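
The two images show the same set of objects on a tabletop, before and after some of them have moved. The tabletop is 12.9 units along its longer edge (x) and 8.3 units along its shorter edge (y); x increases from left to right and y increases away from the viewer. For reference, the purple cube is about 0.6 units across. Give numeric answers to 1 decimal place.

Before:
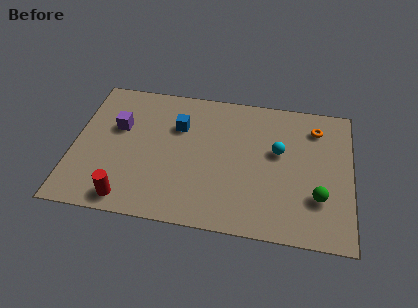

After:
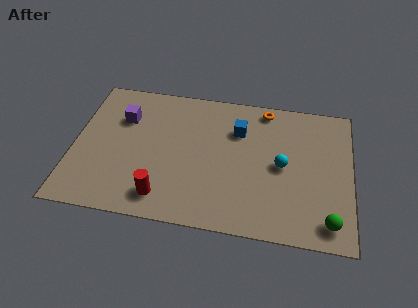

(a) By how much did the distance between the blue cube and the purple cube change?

+2.6

The distance was about 2.8 in the first image and 5.4 in the second, so they moved 2.6 units further apart.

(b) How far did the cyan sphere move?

0.8

The cyan sphere moved from about (9.5, 4.9) to (9.7, 4.1), a distance of √(0.2² + 0.8²) ≈ 0.8.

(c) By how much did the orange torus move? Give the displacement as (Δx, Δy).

(-2.4, 0.8)

From the two frames, the orange torus sits at roughly (11.2, 6.6) before and (8.8, 7.4) after.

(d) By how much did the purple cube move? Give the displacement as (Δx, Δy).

(0.2, 0.6)

The purple cube was at about (2.0, 5.2) and moved to about (2.2, 5.8).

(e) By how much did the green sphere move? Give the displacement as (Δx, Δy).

(0.5, -1.3)

The green sphere started near (11.4, 2.5) and ended near (11.9, 1.2).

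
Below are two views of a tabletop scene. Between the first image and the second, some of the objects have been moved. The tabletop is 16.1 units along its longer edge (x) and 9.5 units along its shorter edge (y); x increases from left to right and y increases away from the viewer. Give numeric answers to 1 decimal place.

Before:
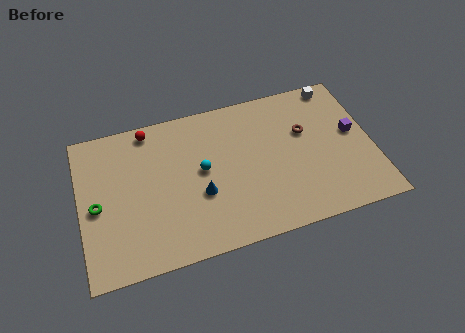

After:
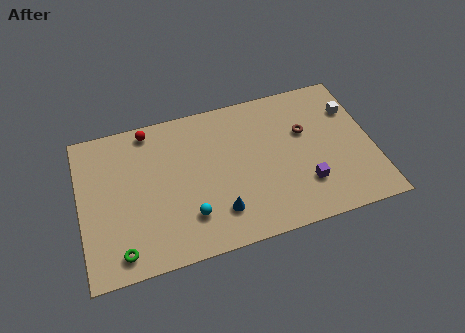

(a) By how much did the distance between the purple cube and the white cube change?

+1.7

They were about 3.5 units apart before and 5.2 after — 1.7 units further apart.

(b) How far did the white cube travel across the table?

1.9

From (14.5, 8.6) to (15.2, 6.8), the white cube covered √(0.7² + 1.8²) ≈ 1.9 units.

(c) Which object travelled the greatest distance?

the purple cube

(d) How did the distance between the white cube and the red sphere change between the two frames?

+0.8

They were about 10.5 units apart before and 11.3 after — 0.8 units further apart.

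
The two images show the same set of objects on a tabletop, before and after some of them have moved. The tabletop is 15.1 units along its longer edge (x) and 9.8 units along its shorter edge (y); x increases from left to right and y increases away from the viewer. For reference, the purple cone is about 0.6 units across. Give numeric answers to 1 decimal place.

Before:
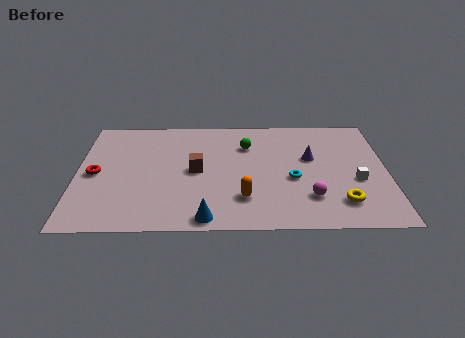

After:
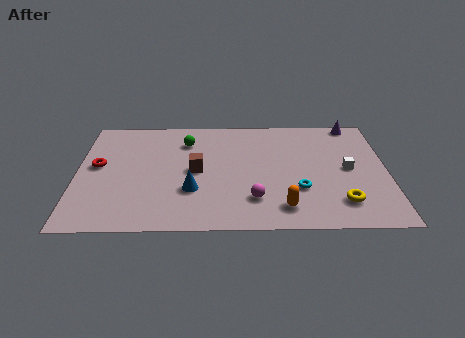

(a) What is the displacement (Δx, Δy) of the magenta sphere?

(-2.7, -0.1)

From the two frames, the magenta sphere sits at roughly (11.3, 2.5) before and (8.6, 2.4) after.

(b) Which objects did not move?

the yellow torus and the brown cube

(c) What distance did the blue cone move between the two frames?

2.4

The blue cone moved from about (6.3, 0.9) to (5.6, 3.2), a distance of √(0.7² + 2.3²) ≈ 2.4.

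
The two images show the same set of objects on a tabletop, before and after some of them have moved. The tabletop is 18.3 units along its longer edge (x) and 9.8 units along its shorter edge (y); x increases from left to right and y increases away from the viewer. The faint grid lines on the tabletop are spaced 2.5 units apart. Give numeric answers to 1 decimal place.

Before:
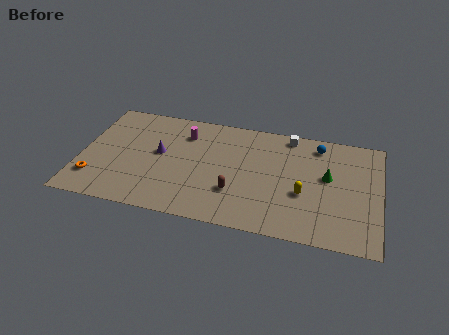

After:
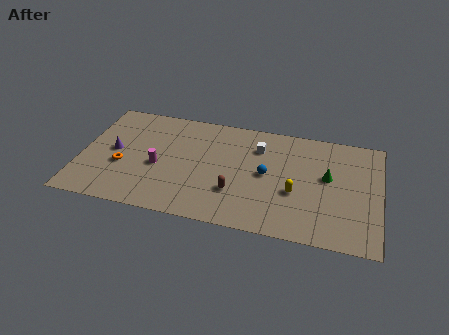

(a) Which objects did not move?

the green cone and the brown capsule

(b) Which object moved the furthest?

the blue sphere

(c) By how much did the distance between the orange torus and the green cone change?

-1.9

Before: roughly 14.5 units apart; after: 12.6. That's 1.9 units closer together.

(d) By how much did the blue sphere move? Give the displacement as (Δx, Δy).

(-3.0, -3.3)

The blue sphere started near (14.4, 8.3) and ended near (11.4, 5.0).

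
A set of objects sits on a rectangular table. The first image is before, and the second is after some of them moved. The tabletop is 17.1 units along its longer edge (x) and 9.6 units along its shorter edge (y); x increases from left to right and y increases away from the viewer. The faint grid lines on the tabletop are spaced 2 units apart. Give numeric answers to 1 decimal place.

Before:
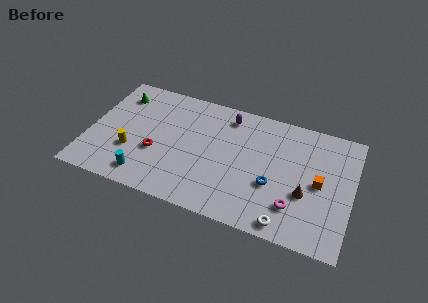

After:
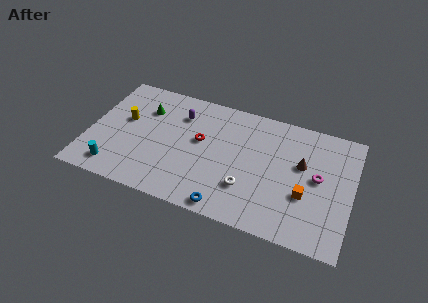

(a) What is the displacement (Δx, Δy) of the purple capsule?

(-3.1, -0.9)

The purple capsule was at about (8.8, 8.1) and moved to about (5.7, 7.2).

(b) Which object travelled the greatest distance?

the blue torus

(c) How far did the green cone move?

1.9

From (1.6, 7.6) to (3.4, 6.9), the green cone covered √(1.8² + 0.7²) ≈ 1.9 units.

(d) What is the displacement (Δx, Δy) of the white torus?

(-2.7, 1.8)

The white torus started near (13.2, 1.0) and ended near (10.5, 2.8).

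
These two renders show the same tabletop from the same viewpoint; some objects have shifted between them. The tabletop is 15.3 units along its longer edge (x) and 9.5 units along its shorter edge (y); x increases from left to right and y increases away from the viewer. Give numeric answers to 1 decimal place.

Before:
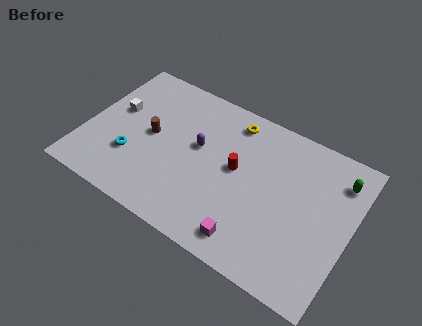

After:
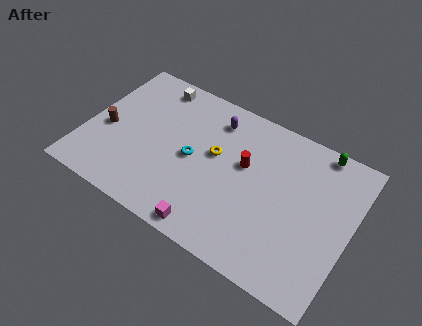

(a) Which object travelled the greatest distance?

the cyan torus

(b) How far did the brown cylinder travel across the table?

2.6

The brown cylinder was near (3.7, 4.9) before and (1.2, 4.1) after, so it travelled √(2.5² + 0.8²) ≈ 2.6 units.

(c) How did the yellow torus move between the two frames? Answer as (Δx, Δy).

(-0.6, -2.6)

From the two frames, the yellow torus sits at roughly (8.0, 8.1) before and (7.4, 5.5) after.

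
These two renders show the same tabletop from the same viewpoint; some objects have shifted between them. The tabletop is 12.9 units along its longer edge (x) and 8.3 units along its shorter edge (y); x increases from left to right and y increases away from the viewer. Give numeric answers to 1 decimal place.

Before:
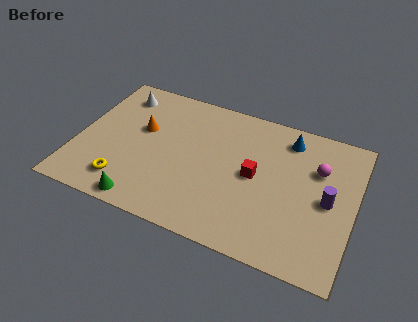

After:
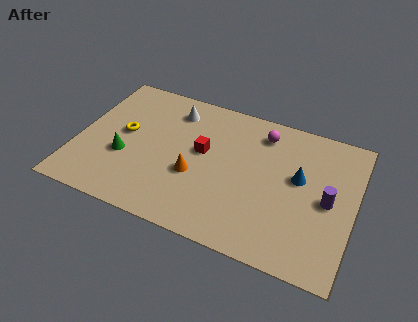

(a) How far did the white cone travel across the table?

2.6

From (1.6, 6.8) to (4.2, 6.7), the white cone covered √(2.6² + 0.1²) ≈ 2.6 units.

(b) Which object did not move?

the purple cylinder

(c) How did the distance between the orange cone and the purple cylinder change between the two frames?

-2.7

The distance was about 8.9 in the first image and 6.2 in the second, so they moved 2.7 units closer together.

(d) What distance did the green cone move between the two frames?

2.6

The green cone was near (3.5, 0.8) before and (2.3, 3.1) after, so it travelled √(1.2² + 2.3²) ≈ 2.6 units.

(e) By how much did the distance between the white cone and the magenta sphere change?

-5.4

They were about 9.6 units apart before and 4.2 after — 5.4 units closer together.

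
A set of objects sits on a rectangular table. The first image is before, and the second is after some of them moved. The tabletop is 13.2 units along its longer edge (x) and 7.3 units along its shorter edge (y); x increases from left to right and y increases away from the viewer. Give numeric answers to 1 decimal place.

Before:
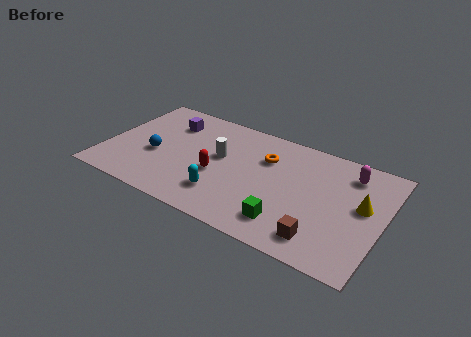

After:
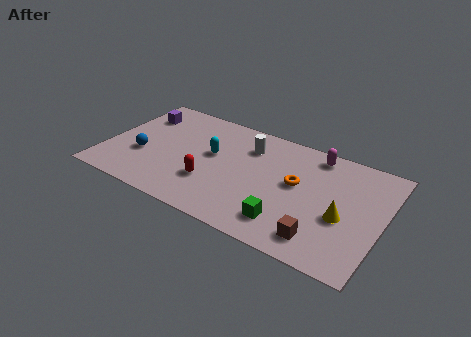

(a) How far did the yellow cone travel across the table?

1.4

The yellow cone was near (12.2, 4.1) before and (11.4, 3.0) after, so it travelled √(0.8² + 1.1²) ≈ 1.4 units.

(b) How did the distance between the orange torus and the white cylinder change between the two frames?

+0.6

Before: roughly 2.3 units apart; after: 2.9. That's 0.6 units further apart.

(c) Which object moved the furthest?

the cyan capsule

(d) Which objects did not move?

the green cube and the brown cube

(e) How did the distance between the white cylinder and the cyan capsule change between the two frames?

-0.4

Before: roughly 2.5 units apart; after: 2.1. That's 0.4 units closer together.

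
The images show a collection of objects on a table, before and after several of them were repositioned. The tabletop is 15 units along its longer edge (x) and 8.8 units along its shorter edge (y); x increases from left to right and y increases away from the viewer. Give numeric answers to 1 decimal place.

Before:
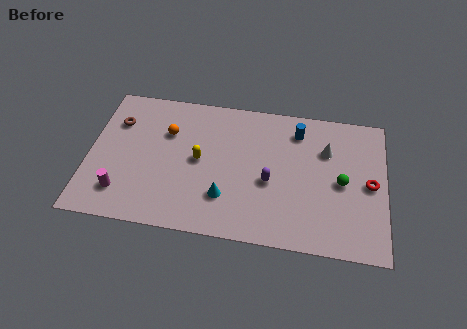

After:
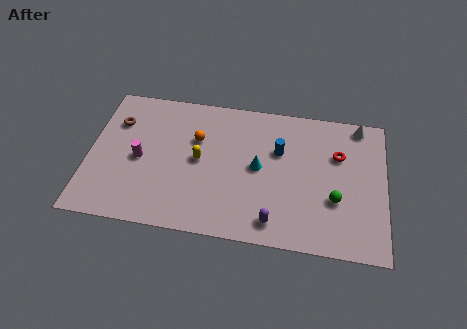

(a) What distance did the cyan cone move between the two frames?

2.6

The cyan cone was near (7.0, 2.4) before and (8.6, 4.5) after, so it travelled √(1.6² + 2.1²) ≈ 2.6 units.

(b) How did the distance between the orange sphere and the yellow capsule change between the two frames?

-1.0

Before: roughly 2.3 units apart; after: 1.3. That's 1.0 units closer together.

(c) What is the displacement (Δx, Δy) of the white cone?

(1.6, 1.8)

From the two frames, the white cone sits at roughly (12.0, 6.1) before and (13.6, 7.9) after.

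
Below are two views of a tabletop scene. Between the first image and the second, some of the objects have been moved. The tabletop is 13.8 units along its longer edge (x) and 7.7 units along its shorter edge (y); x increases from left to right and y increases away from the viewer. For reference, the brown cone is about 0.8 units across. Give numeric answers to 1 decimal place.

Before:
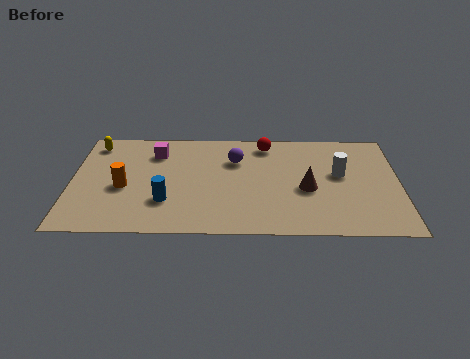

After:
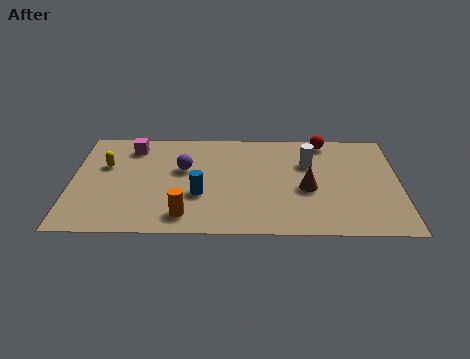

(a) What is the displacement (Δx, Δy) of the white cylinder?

(-1.3, 0.8)

The white cylinder was at about (11.3, 4.4) and moved to about (10.0, 5.2).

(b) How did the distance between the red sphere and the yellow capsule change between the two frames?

+2.2

They were about 7.3 units apart before and 9.5 after — 2.2 units further apart.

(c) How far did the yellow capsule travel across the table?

1.7

The yellow capsule was near (0.9, 6.5) before and (1.4, 4.9) after, so it travelled √(0.5² + 1.6²) ≈ 1.7 units.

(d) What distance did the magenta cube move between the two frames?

1.1

The magenta cube was near (3.5, 5.9) before and (2.5, 6.3) after, so it travelled √(1.0² + 0.4²) ≈ 1.1 units.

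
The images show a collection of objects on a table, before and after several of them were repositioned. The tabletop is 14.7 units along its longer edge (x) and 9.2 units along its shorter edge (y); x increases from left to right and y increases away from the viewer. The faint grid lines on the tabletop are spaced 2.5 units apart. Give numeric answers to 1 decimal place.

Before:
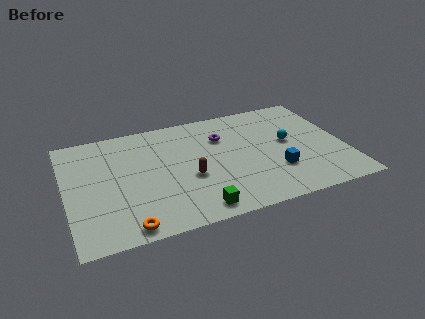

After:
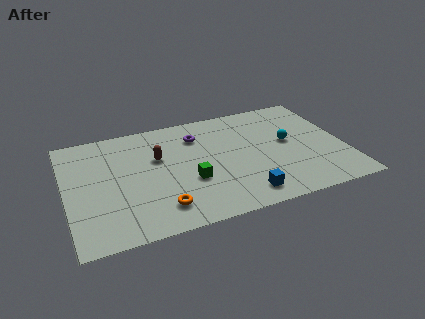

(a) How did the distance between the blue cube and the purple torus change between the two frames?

+1.4

Before: roughly 4.5 units apart; after: 5.9. That's 1.4 units further apart.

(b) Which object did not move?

the cyan sphere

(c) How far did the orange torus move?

2.0

From (2.9, 0.9) to (4.7, 1.8), the orange torus covered √(1.8² + 0.9²) ≈ 2.0 units.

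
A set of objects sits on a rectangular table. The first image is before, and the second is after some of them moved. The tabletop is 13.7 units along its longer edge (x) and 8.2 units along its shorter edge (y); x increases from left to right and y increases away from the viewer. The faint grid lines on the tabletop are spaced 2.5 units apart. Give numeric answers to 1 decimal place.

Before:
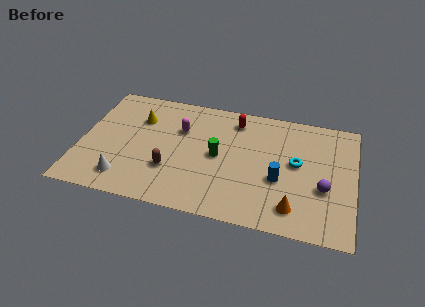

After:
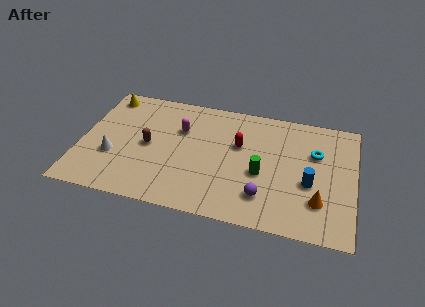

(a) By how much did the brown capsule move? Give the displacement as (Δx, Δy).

(-1.2, 1.4)

From the two frames, the brown capsule sits at roughly (4.6, 2.6) before and (3.4, 4.0) after.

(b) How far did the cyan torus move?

1.3

The cyan torus was near (10.8, 4.5) before and (11.7, 5.4) after, so it travelled √(0.9² + 0.9²) ≈ 1.3 units.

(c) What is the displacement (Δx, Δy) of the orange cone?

(1.2, 0.7)

The orange cone was at about (10.8, 1.5) and moved to about (12.0, 2.2).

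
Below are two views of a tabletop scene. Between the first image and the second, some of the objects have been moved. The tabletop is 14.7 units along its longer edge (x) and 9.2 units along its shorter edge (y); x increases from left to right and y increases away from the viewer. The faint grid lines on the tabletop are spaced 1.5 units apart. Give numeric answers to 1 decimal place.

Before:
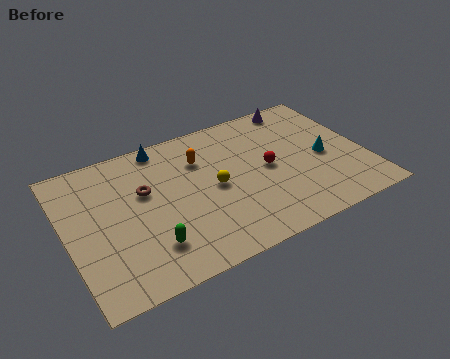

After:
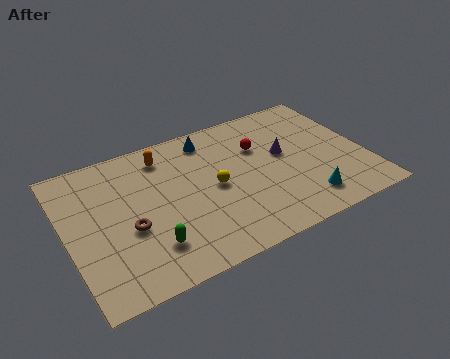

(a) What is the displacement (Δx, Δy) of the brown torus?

(-1.0, -2.0)

From the two frames, the brown torus sits at roughly (3.9, 5.7) before and (2.9, 3.7) after.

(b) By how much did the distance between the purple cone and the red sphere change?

-2.8

They were about 4.3 units apart before and 1.5 after — 2.8 units closer together.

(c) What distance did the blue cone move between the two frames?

2.4

The blue cone was near (5.1, 8.3) before and (7.4, 7.8) after, so it travelled √(2.3² + 0.5²) ≈ 2.4 units.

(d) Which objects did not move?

the green capsule and the yellow sphere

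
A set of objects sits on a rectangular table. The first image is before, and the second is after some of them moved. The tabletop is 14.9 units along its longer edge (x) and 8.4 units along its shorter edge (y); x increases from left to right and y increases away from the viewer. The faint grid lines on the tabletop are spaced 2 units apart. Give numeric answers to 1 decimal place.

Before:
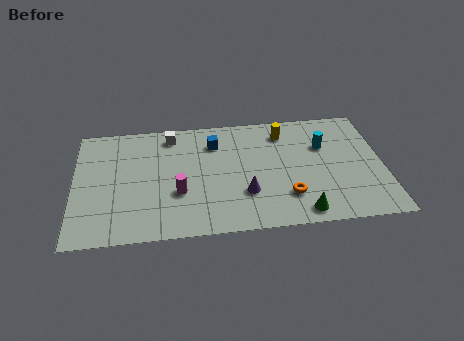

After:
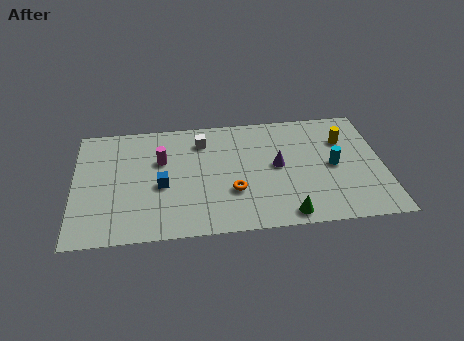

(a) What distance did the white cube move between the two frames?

1.6

The white cube was near (4.7, 7.2) before and (6.2, 6.6) after, so it travelled √(1.5² + 0.6²) ≈ 1.6 units.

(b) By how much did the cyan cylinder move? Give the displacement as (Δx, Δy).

(0.4, -1.5)

From the two frames, the cyan cylinder sits at roughly (12.1, 5.6) before and (12.5, 4.1) after.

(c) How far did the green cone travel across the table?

0.7

From (10.8, 1.0) to (10.1, 0.9), the green cone covered √(0.7² + 0.1²) ≈ 0.7 units.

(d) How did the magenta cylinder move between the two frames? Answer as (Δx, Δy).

(-0.8, 2.4)

The magenta cylinder was at about (5.0, 3.0) and moved to about (4.2, 5.4).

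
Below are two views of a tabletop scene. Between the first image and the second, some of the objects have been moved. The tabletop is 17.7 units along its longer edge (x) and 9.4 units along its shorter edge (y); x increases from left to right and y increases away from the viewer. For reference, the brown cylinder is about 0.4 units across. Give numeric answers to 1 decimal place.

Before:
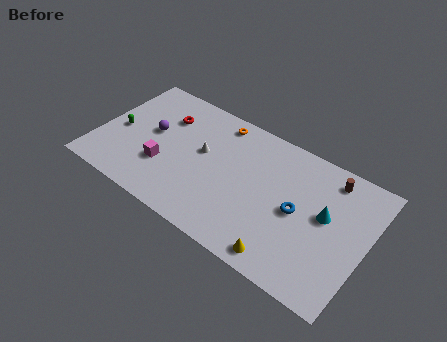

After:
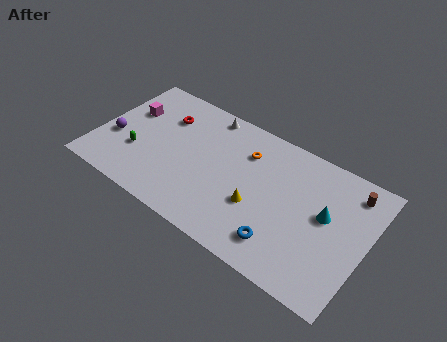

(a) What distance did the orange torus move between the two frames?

2.5

The orange torus was near (7.4, 8.2) before and (9.5, 6.9) after, so it travelled √(2.1² + 1.3²) ≈ 2.5 units.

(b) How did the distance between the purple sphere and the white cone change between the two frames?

+3.8

They were about 3.4 units apart before and 7.2 after — 3.8 units further apart.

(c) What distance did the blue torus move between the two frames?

2.8

The blue torus was near (13.3, 4.6) before and (12.7, 1.9) after, so it travelled √(0.6² + 2.7²) ≈ 2.8 units.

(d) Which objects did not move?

the red torus and the cyan cone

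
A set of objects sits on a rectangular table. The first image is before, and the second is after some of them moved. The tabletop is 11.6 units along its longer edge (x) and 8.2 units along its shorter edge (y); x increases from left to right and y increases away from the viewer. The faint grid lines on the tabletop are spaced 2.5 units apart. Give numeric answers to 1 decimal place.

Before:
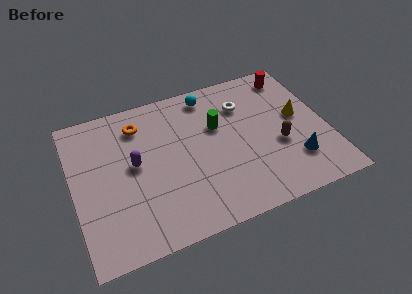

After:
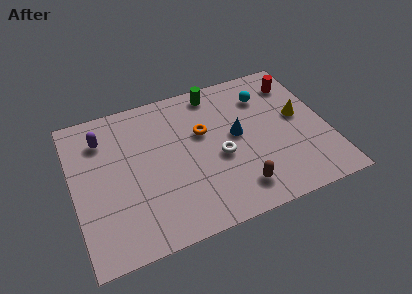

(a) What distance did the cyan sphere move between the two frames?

2.7

From (6.5, 7.1) to (9.0, 6.2), the cyan sphere covered √(2.5² + 0.9²) ≈ 2.7 units.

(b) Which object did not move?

the yellow cone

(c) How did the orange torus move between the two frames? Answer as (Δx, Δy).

(2.8, -1.4)

The orange torus was at about (3.2, 6.5) and moved to about (6.0, 5.1).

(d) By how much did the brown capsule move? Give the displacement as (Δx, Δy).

(-2.1, -1.7)

The brown capsule was at about (9.3, 3.2) and moved to about (7.2, 1.5).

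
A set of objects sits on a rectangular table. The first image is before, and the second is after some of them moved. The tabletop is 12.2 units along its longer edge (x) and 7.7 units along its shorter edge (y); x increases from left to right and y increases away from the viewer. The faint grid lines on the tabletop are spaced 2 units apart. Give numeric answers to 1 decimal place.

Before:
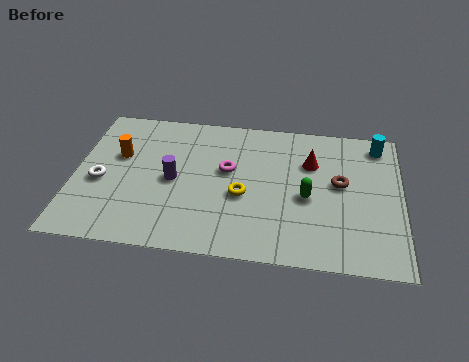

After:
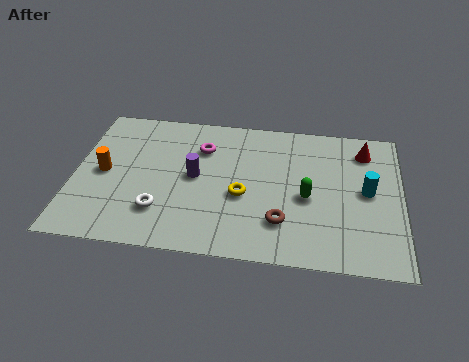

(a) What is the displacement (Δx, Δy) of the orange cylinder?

(-0.5, -1.0)

From the two frames, the orange cylinder sits at roughly (1.6, 4.8) before and (1.1, 3.8) after.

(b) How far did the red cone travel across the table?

2.2

From (8.8, 5.3) to (10.8, 6.2), the red cone covered √(2.0² + 0.9²) ≈ 2.2 units.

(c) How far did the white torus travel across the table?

2.6

The white torus moved from about (1.0, 3.3) to (3.3, 2.0), a distance of √(2.3² + 1.3²) ≈ 2.6.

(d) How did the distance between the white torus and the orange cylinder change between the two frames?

+1.2

The distance was about 1.6 in the first image and 2.8 in the second, so they moved 1.2 units further apart.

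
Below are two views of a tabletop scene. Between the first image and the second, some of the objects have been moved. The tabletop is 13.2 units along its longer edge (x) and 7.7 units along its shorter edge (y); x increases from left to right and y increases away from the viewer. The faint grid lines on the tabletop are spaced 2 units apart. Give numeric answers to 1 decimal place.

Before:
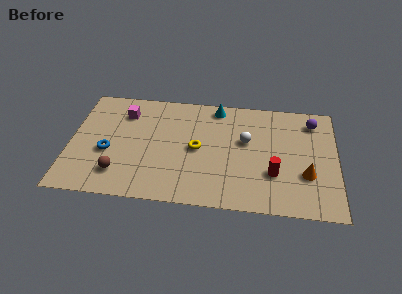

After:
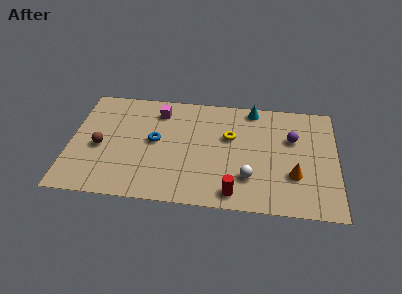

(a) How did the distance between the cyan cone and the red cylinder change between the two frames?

+0.8

The distance was about 5.2 in the first image and 6.0 in the second, so they moved 0.8 units further apart.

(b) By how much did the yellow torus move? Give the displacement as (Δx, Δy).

(1.6, 1.0)

The yellow torus started near (6.3, 3.8) and ended near (7.9, 4.8).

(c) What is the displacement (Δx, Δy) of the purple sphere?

(-1.0, -1.3)

From the two frames, the purple sphere sits at roughly (12.0, 6.3) before and (11.0, 5.0) after.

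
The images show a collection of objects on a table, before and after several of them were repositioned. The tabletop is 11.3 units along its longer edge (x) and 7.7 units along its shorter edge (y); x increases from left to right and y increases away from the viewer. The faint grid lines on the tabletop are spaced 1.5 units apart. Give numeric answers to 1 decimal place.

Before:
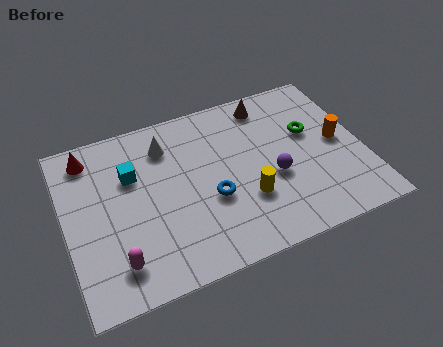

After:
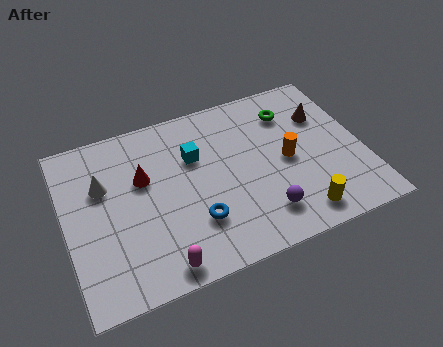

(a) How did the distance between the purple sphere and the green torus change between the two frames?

+2.3

The distance was about 2.3 in the first image and 4.6 in the second, so they moved 2.3 units further apart.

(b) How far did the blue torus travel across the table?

1.1

From (5.4, 3.0) to (4.7, 2.2), the blue torus covered √(0.7² + 0.8²) ≈ 1.1 units.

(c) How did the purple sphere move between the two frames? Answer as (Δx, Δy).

(-0.6, -1.5)

From the two frames, the purple sphere sits at roughly (7.8, 3.1) before and (7.2, 1.6) after.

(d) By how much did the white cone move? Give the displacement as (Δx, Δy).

(-2.5, -1.0)

The white cone was at about (4.0, 6.0) and moved to about (1.5, 5.0).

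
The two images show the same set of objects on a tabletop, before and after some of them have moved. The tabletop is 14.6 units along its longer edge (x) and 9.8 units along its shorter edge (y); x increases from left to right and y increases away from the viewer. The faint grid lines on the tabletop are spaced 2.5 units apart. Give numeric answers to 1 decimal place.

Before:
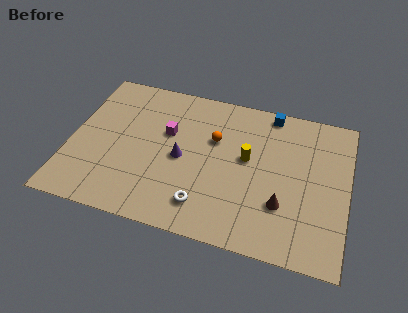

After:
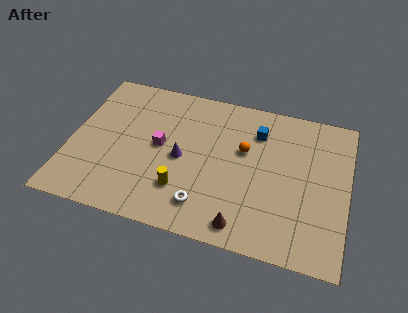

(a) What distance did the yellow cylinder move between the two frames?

4.3

The yellow cylinder moved from about (9.3, 5.5) to (6.1, 2.6), a distance of √(3.2² + 2.9²) ≈ 4.3.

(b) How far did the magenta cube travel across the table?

1.0

From (5.0, 6.1) to (4.7, 5.1), the magenta cube covered √(0.3² + 1.0²) ≈ 1.0 units.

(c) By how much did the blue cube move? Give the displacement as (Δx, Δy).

(-0.6, -1.5)

The blue cube started near (10.3, 8.9) and ended near (9.7, 7.4).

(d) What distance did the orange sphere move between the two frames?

1.6

The orange sphere was near (7.5, 6.3) before and (9.1, 6.0) after, so it travelled √(1.6² + 0.3²) ≈ 1.6 units.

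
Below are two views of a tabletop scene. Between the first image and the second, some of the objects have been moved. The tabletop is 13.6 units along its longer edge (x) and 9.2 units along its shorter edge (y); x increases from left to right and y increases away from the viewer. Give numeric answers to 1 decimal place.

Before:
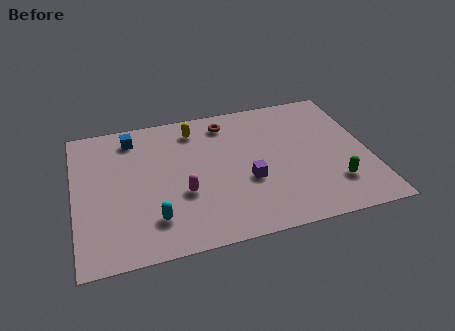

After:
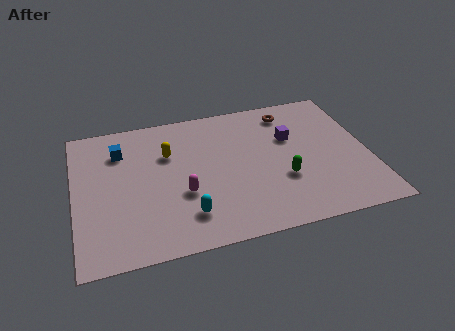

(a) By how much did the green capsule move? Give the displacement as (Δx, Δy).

(-2.3, 0.9)

The green capsule started near (11.8, 2.3) and ended near (9.5, 3.2).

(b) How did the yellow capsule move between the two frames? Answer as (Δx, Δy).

(-1.3, -1.4)

The yellow capsule was at about (5.7, 7.6) and moved to about (4.4, 6.2).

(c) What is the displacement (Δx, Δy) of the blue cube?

(-0.6, -0.8)

The blue cube started near (2.8, 7.7) and ended near (2.2, 6.9).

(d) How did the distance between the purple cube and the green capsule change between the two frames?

-1.3

The distance was about 4.1 in the first image and 2.8 in the second, so they moved 1.3 units closer together.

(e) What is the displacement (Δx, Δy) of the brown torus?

(3.0, 0.0)

From the two frames, the brown torus sits at roughly (7.2, 7.7) before and (10.2, 7.7) after.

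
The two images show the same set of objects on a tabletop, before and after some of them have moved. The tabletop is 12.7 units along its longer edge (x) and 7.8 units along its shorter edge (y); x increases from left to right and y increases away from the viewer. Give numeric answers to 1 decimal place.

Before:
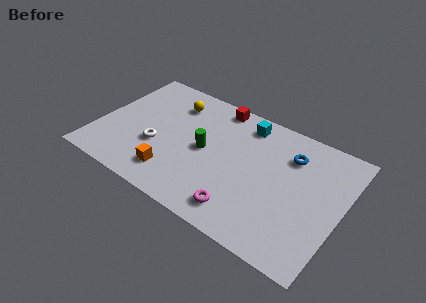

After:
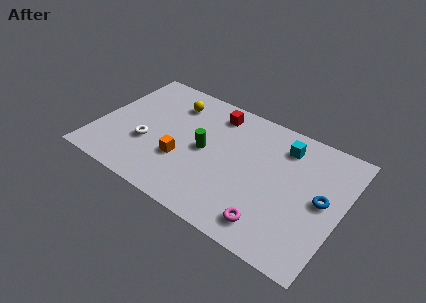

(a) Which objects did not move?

the green cylinder and the yellow sphere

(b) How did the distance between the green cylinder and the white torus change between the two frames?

+0.5

The distance was about 2.6 in the first image and 3.1 in the second, so they moved 0.5 units further apart.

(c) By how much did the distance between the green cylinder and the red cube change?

-0.5

Before: roughly 3.1 units apart; after: 2.6. That's 0.5 units closer together.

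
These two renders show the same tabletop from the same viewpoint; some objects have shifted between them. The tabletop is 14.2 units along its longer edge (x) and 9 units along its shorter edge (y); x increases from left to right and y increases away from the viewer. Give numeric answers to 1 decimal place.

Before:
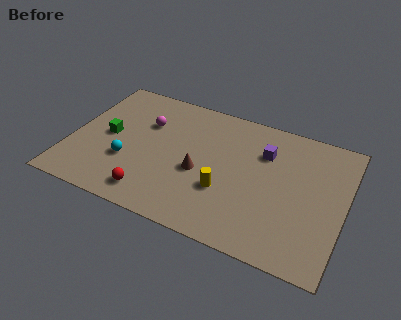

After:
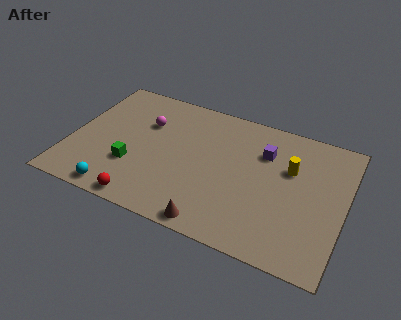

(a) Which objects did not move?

the magenta sphere and the purple cube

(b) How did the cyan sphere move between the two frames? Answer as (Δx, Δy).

(-0.2, -2.2)

The cyan sphere started near (3.1, 3.1) and ended near (2.9, 0.9).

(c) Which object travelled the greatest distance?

the yellow cylinder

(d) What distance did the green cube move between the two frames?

2.2

From (1.9, 4.5) to (3.4, 2.9), the green cube covered √(1.5² + 1.6²) ≈ 2.2 units.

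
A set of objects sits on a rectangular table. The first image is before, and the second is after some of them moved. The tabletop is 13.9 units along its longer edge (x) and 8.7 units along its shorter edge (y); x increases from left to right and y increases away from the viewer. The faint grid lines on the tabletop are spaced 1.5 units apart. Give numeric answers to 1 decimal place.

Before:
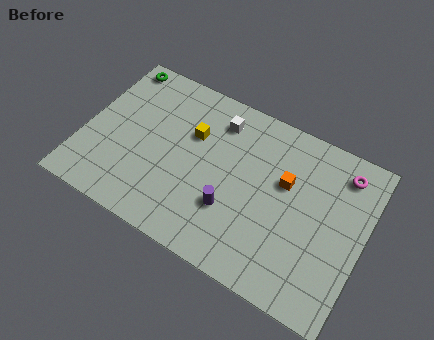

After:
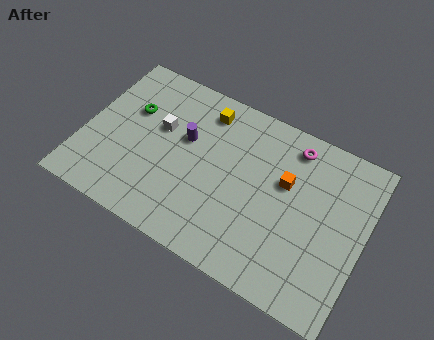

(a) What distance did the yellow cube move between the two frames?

1.6

The yellow cube was near (5.2, 5.7) before and (5.6, 7.2) after, so it travelled √(0.4² + 1.5²) ≈ 1.6 units.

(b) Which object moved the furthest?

the purple cylinder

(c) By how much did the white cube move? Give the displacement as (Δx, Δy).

(-2.7, -1.7)

The white cube started near (6.3, 7.0) and ended near (3.6, 5.3).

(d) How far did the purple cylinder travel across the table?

3.7

The purple cylinder moved from about (7.6, 2.8) to (4.9, 5.3), a distance of √(2.7² + 2.5²) ≈ 3.7.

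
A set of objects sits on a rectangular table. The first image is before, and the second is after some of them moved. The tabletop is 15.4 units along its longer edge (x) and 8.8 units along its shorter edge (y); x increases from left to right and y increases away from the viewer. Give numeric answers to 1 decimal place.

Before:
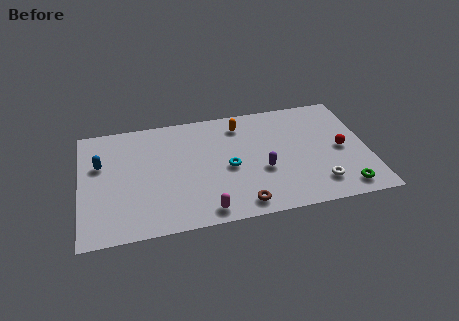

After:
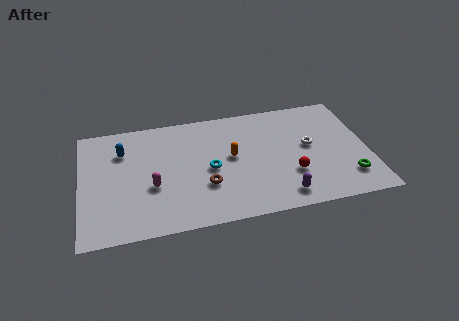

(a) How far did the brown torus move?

2.5

The brown torus moved from about (8.4, 1.1) to (6.6, 2.9), a distance of √(1.8² + 1.8²) ≈ 2.5.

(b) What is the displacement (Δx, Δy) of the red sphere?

(-2.8, -1.4)

The red sphere was at about (14.0, 4.2) and moved to about (11.2, 2.8).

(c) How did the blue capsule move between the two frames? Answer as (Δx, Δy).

(1.2, 0.8)

The blue capsule was at about (1.1, 5.6) and moved to about (2.3, 6.4).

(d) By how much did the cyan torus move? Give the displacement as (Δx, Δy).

(-1.0, 0.1)

From the two frames, the cyan torus sits at roughly (7.9, 4.0) before and (6.9, 4.1) after.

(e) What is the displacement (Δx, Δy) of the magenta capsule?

(-2.7, 2.4)

The magenta capsule was at about (6.5, 1.0) and moved to about (3.8, 3.4).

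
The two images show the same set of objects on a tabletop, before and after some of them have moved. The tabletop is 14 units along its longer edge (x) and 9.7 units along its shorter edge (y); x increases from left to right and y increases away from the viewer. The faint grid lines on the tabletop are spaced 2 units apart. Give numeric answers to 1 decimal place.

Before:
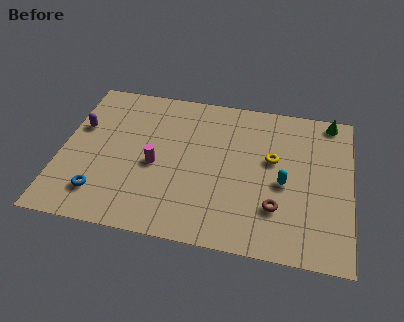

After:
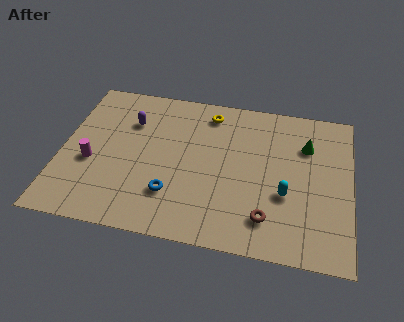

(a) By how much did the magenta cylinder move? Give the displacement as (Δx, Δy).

(-3.1, -0.4)

The magenta cylinder was at about (4.6, 4.3) and moved to about (1.5, 3.9).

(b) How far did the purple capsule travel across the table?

2.5

The purple capsule moved from about (0.8, 6.1) to (3.2, 6.9), a distance of √(2.4² + 0.8²) ≈ 2.5.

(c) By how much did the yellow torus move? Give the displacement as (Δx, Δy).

(-3.2, 2.5)

The yellow torus was at about (10.2, 5.7) and moved to about (7.0, 8.2).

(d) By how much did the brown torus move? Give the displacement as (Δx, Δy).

(-0.4, -0.7)

The brown torus was at about (10.5, 2.7) and moved to about (10.1, 2.0).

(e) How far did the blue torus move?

3.5

From (2.1, 2.0) to (5.5, 2.6), the blue torus covered √(3.4² + 0.6²) ≈ 3.5 units.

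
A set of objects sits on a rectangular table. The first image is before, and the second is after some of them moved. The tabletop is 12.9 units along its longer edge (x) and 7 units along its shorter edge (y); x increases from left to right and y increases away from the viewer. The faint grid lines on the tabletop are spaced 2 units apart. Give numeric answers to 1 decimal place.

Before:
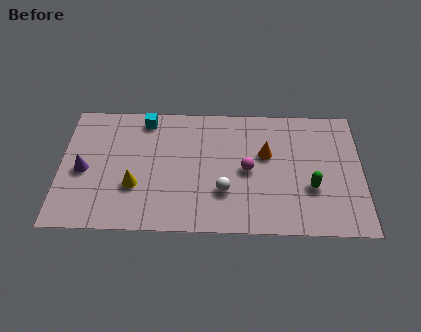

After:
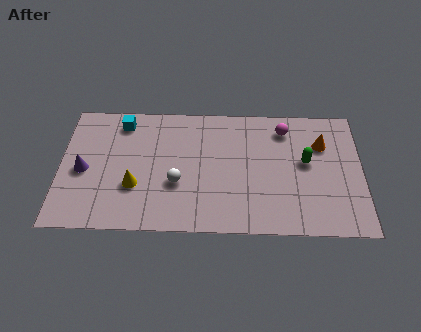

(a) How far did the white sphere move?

2.0

The white sphere was near (7.0, 2.2) before and (5.0, 2.6) after, so it travelled √(2.0² + 0.4²) ≈ 2.0 units.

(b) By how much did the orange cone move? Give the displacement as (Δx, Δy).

(2.4, 0.6)

The orange cone started near (8.8, 4.3) and ended near (11.2, 4.9).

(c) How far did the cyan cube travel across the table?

1.0

The cyan cube was near (3.6, 6.1) before and (2.6, 5.9) after, so it travelled √(1.0² + 0.2²) ≈ 1.0 units.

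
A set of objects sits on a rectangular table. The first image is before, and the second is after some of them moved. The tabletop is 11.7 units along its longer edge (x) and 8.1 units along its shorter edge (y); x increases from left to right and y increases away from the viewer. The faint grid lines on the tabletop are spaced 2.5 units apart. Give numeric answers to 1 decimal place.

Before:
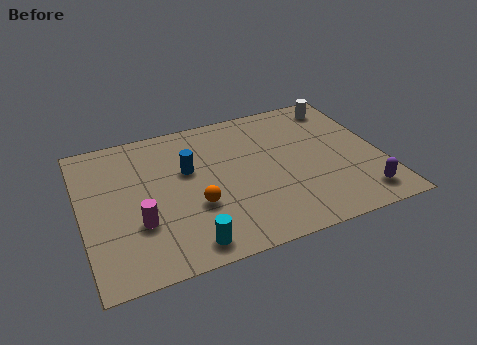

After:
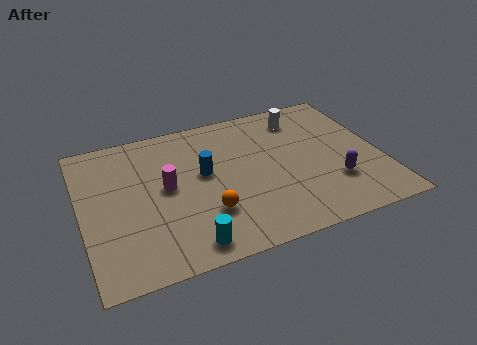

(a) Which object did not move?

the cyan cylinder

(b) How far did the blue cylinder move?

0.7

The blue cylinder was near (4.2, 5.0) before and (4.8, 4.6) after, so it travelled √(0.6² + 0.4²) ≈ 0.7 units.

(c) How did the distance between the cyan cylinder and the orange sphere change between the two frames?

-0.3

They were about 2.0 units apart before and 1.7 after — 0.3 units closer together.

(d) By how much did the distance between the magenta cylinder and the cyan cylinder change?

+0.9

They were about 2.4 units apart before and 3.3 after — 0.9 units further apart.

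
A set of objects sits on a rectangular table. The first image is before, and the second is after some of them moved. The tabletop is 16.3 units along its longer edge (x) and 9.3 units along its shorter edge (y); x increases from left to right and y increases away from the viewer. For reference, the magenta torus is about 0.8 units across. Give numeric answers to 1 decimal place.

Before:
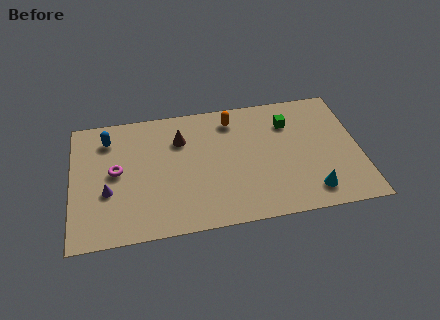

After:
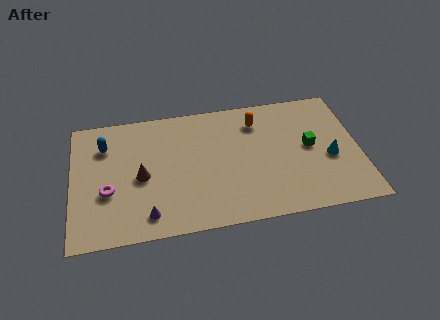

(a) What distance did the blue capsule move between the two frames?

0.5

The blue capsule moved from about (2.1, 7.4) to (1.9, 6.9), a distance of √(0.2² + 0.5²) ≈ 0.5.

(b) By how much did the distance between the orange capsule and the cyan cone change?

-2.2

They were about 7.4 units apart before and 5.2 after — 2.2 units closer together.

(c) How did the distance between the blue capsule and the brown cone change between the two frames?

-0.9

They were about 4.2 units apart before and 3.3 after — 0.9 units closer together.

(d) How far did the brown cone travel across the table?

3.3

From (6.2, 6.7) to (3.9, 4.3), the brown cone covered √(2.3² + 2.4²) ≈ 3.3 units.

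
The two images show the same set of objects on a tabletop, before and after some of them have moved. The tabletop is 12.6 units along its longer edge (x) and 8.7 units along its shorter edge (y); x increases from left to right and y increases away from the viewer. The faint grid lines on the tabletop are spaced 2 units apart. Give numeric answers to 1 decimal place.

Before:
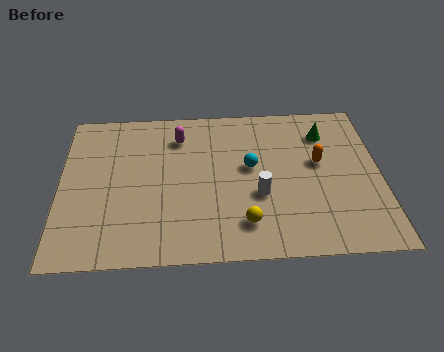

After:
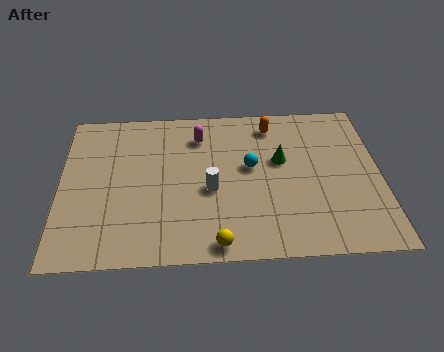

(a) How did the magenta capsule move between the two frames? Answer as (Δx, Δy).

(0.8, 0.0)

The magenta capsule was at about (4.7, 6.8) and moved to about (5.5, 6.8).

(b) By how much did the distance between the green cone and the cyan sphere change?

-2.3

The distance was about 3.5 in the first image and 1.2 in the second, so they moved 2.3 units closer together.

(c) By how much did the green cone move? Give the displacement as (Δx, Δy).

(-1.8, -1.5)

The green cone started near (10.5, 6.7) and ended near (8.7, 5.2).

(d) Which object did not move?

the cyan sphere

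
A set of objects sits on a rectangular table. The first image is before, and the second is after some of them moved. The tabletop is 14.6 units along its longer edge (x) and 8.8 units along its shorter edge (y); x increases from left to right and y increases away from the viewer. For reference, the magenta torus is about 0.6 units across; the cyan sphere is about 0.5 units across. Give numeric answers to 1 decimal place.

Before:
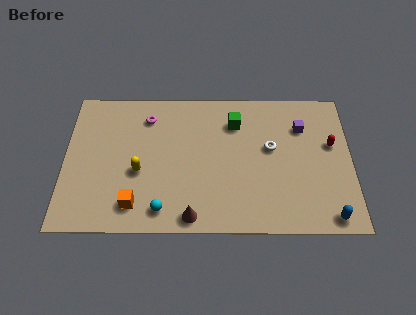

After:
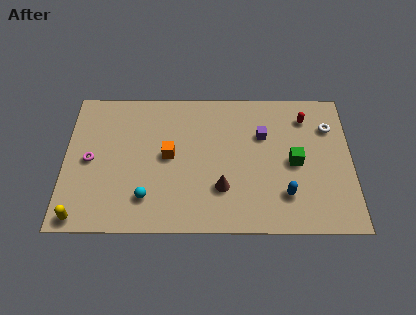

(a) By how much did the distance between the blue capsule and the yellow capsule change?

+0.4

They were about 10.0 units apart before and 10.4 after — 0.4 units further apart.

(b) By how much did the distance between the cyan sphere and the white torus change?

+3.6

Before: roughly 6.7 units apart; after: 10.3. That's 3.6 units further apart.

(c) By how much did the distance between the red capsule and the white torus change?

-1.8

The distance was about 3.1 in the first image and 1.3 in the second, so they moved 1.8 units closer together.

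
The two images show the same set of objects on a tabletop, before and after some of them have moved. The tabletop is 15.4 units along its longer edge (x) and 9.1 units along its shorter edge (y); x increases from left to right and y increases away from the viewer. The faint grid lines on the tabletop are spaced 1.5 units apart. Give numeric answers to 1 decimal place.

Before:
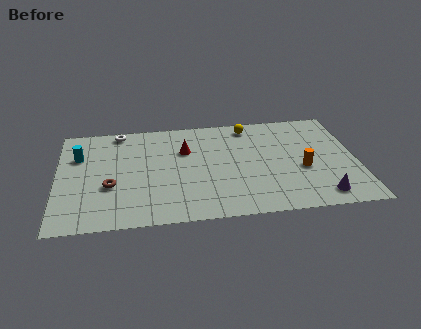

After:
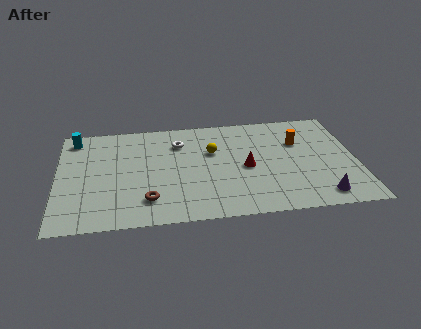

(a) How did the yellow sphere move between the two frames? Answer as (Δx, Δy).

(-2.0, -2.1)

The yellow sphere started near (10.0, 7.9) and ended near (8.0, 5.8).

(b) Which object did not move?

the purple cone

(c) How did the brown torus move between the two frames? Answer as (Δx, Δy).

(1.9, -1.4)

The brown torus started near (2.7, 3.4) and ended near (4.6, 2.0).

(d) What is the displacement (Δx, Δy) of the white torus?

(3.1, -1.4)

The white torus was at about (3.2, 8.2) and moved to about (6.3, 6.8).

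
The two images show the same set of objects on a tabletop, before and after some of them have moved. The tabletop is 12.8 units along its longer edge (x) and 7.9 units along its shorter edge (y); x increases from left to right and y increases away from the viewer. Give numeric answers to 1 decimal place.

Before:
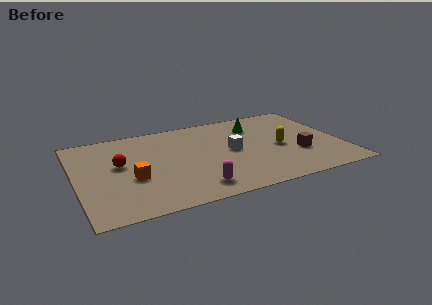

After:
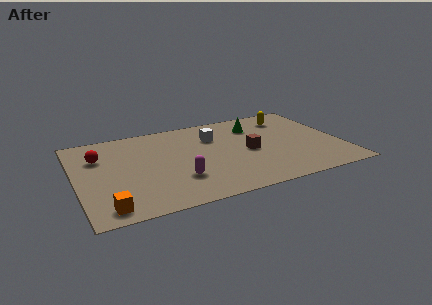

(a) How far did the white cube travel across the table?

1.7

The white cube was near (7.5, 4.0) before and (6.8, 5.6) after, so it travelled √(0.7² + 1.6²) ≈ 1.7 units.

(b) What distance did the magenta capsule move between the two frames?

1.2

The magenta capsule moved from about (5.4, 1.3) to (4.7, 2.3), a distance of √(0.7² + 1.0²) ≈ 1.2.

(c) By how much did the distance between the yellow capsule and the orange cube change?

+3.6

Before: roughly 7.2 units apart; after: 10.8. That's 3.6 units further apart.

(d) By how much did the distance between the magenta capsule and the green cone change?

-0.3

They were about 5.9 units apart before and 5.6 after — 0.3 units closer together.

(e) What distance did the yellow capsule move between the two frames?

2.8

The yellow capsule was near (9.8, 3.6) before and (10.6, 6.3) after, so it travelled √(0.8² + 2.7²) ≈ 2.8 units.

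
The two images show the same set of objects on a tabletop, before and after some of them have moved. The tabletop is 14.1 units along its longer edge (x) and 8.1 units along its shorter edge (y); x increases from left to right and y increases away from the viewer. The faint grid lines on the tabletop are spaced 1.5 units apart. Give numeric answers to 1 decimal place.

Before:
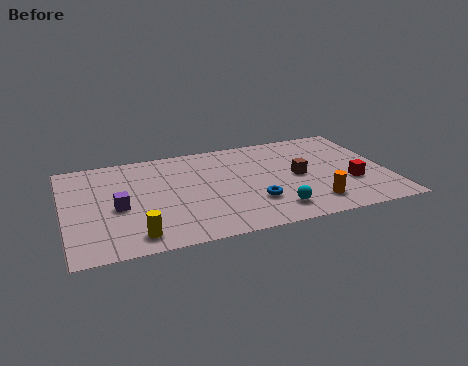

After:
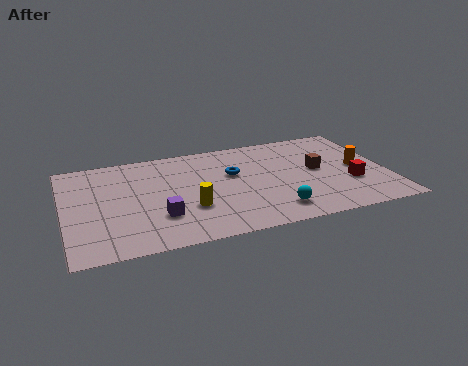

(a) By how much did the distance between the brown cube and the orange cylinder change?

-0.6

The distance was about 2.4 in the first image and 1.8 in the second, so they moved 0.6 units closer together.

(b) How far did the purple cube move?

2.1

The purple cube moved from about (2.3, 3.6) to (4.0, 2.4), a distance of √(1.7² + 1.2²) ≈ 2.1.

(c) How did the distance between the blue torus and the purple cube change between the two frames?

-1.6

Before: roughly 5.9 units apart; after: 4.3. That's 1.6 units closer together.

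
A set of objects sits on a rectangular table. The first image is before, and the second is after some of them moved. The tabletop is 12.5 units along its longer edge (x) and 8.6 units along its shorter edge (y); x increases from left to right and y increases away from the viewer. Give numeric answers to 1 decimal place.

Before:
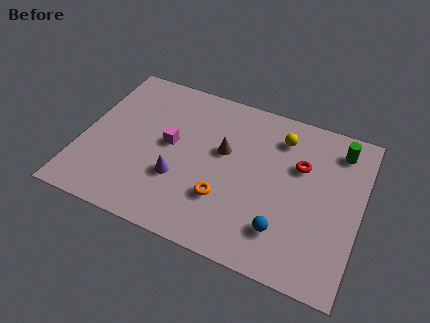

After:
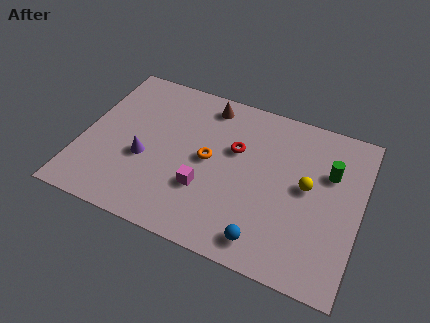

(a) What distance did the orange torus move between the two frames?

2.0

The orange torus moved from about (6.6, 2.6) to (5.7, 4.4), a distance of √(0.9² + 1.8²) ≈ 2.0.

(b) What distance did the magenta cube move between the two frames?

2.5

The magenta cube was near (3.9, 4.6) before and (5.7, 2.8) after, so it travelled √(1.8² + 1.8²) ≈ 2.5 units.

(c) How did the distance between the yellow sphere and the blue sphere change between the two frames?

-1.1

The distance was about 4.8 in the first image and 3.7 in the second, so they moved 1.1 units closer together.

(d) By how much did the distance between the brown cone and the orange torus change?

+0.5

The distance was about 2.5 in the first image and 3.0 in the second, so they moved 0.5 units further apart.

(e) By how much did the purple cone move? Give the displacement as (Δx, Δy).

(-1.6, 0.5)

The purple cone started near (4.5, 2.9) and ended near (2.9, 3.4).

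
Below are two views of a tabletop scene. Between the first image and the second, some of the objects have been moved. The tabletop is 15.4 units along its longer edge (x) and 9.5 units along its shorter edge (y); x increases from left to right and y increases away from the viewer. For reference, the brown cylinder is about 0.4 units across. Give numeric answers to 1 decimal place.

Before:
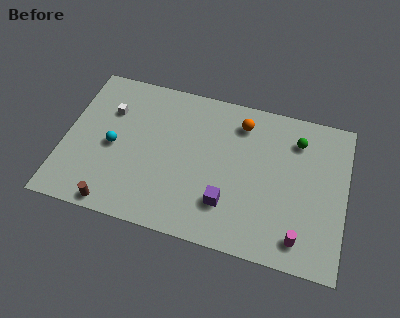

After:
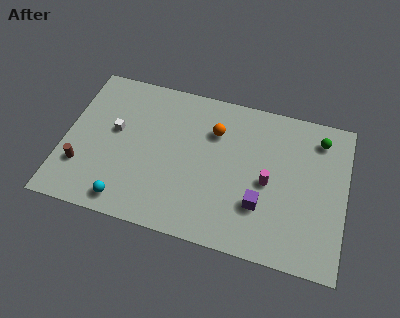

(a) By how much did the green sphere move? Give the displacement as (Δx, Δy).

(1.2, 0.4)

From the two frames, the green sphere sits at roughly (12.6, 7.4) before and (13.8, 7.8) after.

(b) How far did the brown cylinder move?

2.8

From (3.1, 0.8) to (1.1, 2.7), the brown cylinder covered √(2.0² + 1.9²) ≈ 2.8 units.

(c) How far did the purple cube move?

1.8

The purple cube moved from about (9.1, 2.5) to (10.9, 2.9), a distance of √(1.8² + 0.4²) ≈ 1.8.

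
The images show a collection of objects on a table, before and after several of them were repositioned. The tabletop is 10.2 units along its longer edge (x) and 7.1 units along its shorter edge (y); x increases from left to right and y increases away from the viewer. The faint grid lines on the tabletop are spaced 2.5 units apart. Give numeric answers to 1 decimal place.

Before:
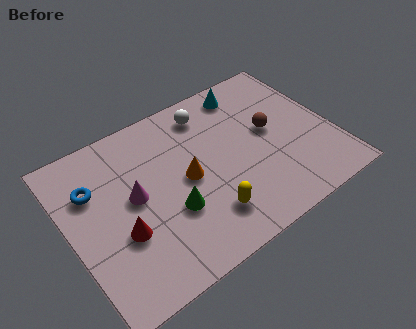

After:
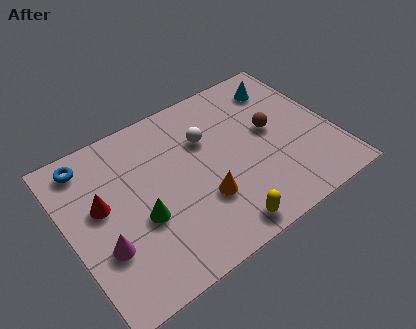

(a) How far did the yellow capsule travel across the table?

0.9

From (4.9, 1.6) to (5.3, 0.8), the yellow capsule covered √(0.4² + 0.8²) ≈ 0.9 units.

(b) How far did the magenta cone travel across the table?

2.0

The magenta cone was near (2.5, 3.8) before and (1.1, 2.4) after, so it travelled √(1.4² + 1.4²) ≈ 2.0 units.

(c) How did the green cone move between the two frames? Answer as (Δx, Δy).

(-1.1, 0.3)

The green cone started near (3.7, 2.5) and ended near (2.6, 2.8).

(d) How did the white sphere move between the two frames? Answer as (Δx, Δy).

(-0.3, -1.1)

The white sphere started near (5.8, 5.9) and ended near (5.5, 4.8).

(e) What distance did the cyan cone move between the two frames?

1.4

From (7.4, 6.1) to (8.7, 5.7), the cyan cone covered √(1.3² + 0.4²) ≈ 1.4 units.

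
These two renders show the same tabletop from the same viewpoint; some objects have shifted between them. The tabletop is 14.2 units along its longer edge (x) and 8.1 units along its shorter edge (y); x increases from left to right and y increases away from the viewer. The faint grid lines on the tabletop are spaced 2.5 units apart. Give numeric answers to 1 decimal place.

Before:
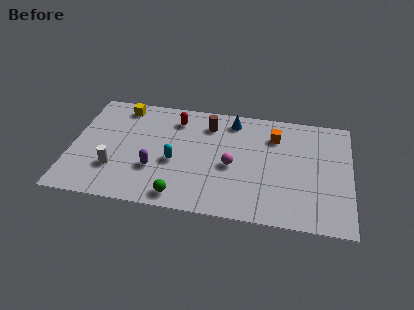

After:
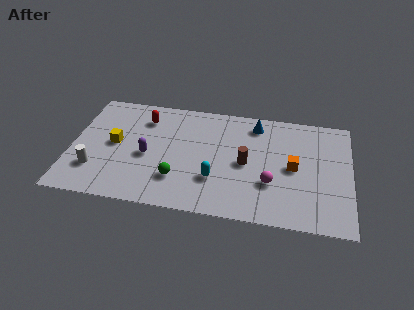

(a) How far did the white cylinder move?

1.0

The white cylinder was near (2.3, 2.4) before and (1.3, 2.2) after, so it travelled √(1.0² + 0.2²) ≈ 1.0 units.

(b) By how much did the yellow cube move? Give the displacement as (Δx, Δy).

(-0.2, -2.8)

From the two frames, the yellow cube sits at roughly (2.4, 7.0) before and (2.2, 4.2) after.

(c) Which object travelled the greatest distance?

the brown cylinder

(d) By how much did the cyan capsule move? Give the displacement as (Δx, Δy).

(2.1, -0.9)

From the two frames, the cyan capsule sits at roughly (5.3, 3.4) before and (7.4, 2.5) after.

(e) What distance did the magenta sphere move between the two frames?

2.2

The magenta sphere was near (8.2, 3.6) before and (10.2, 2.7) after, so it travelled √(2.0² + 0.9²) ≈ 2.2 units.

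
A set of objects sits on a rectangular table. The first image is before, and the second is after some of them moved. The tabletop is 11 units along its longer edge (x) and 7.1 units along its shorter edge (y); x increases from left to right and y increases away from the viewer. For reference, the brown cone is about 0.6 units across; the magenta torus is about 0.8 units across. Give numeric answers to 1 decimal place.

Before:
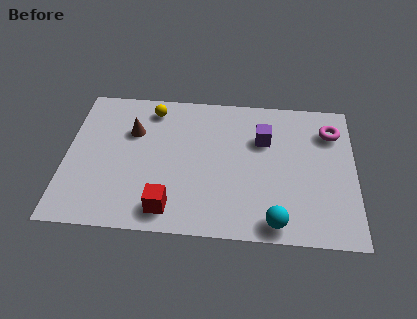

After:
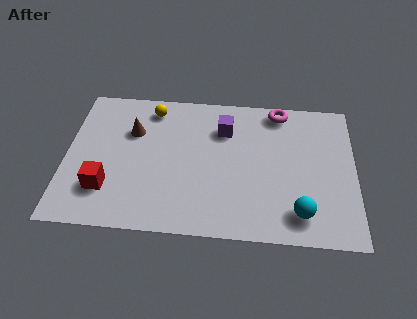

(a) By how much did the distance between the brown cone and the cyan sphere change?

+0.5

They were about 6.8 units apart before and 7.3 after — 0.5 units further apart.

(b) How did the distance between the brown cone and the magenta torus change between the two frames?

-1.8

Before: roughly 7.6 units apart; after: 5.8. That's 1.8 units closer together.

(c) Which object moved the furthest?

the red cube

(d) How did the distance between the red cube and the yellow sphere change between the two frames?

-0.6

The distance was about 5.0 in the first image and 4.4 in the second, so they moved 0.6 units closer together.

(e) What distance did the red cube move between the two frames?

2.5

From (4.0, 1.1) to (1.6, 1.9), the red cube covered √(2.4² + 0.8²) ≈ 2.5 units.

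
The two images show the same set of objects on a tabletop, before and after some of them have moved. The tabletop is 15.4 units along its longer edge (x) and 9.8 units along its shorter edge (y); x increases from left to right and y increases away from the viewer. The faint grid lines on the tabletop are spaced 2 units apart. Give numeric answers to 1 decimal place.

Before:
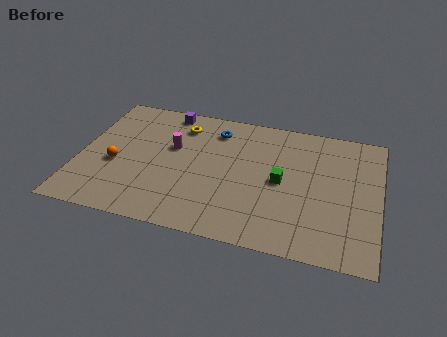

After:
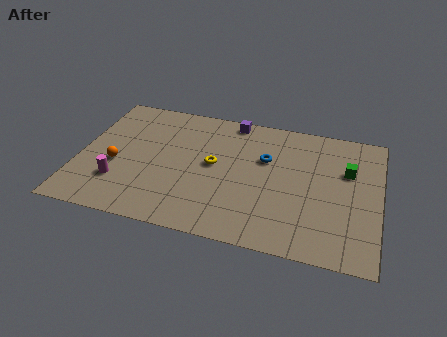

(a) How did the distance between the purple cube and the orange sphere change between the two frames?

+2.2

Before: roughly 5.3 units apart; after: 7.5. That's 2.2 units further apart.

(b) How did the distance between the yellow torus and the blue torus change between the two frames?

+1.0

The distance was about 1.8 in the first image and 2.8 in the second, so they moved 1.0 units further apart.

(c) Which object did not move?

the orange sphere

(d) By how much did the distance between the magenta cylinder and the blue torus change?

+5.3

Before: roughly 2.8 units apart; after: 8.1. That's 5.3 units further apart.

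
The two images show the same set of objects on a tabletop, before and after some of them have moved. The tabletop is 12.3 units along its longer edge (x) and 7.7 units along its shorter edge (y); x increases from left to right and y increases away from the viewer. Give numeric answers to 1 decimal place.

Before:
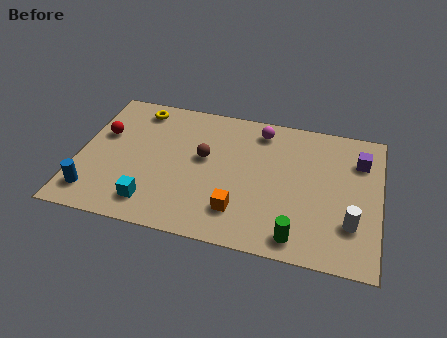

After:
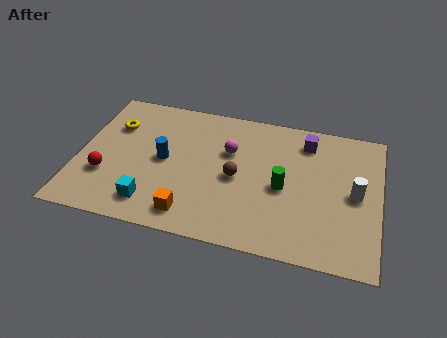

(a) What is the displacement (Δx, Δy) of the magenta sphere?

(-1.2, -1.5)

The magenta sphere was at about (7.3, 6.5) and moved to about (6.1, 5.0).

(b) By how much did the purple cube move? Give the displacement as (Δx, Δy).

(-2.2, 0.6)

From the two frames, the purple cube sits at roughly (11.4, 5.7) before and (9.2, 6.3) after.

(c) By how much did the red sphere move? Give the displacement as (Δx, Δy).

(0.3, -2.3)

From the two frames, the red sphere sits at roughly (0.9, 4.8) before and (1.2, 2.5) after.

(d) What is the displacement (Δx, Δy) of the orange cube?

(-1.9, -0.6)

The orange cube was at about (6.7, 1.8) and moved to about (4.8, 1.2).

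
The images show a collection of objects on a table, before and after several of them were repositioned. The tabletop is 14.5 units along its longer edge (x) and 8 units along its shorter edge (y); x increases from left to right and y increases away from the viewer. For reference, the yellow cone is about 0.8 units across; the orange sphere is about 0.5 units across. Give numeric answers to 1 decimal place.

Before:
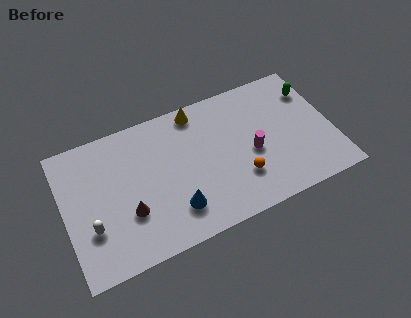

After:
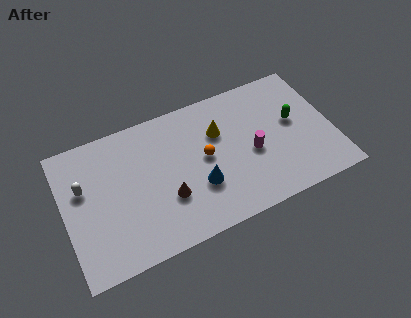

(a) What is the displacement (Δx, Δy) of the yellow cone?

(1.0, -1.7)

The yellow cone started near (7.5, 7.1) and ended near (8.5, 5.4).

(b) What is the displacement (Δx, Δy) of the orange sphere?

(-1.7, 1.9)

From the two frames, the orange sphere sits at roughly (9.3, 2.3) before and (7.6, 4.2) after.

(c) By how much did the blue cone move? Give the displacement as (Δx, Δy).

(1.4, 0.8)

From the two frames, the blue cone sits at roughly (5.7, 1.9) before and (7.1, 2.7) after.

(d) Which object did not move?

the magenta cylinder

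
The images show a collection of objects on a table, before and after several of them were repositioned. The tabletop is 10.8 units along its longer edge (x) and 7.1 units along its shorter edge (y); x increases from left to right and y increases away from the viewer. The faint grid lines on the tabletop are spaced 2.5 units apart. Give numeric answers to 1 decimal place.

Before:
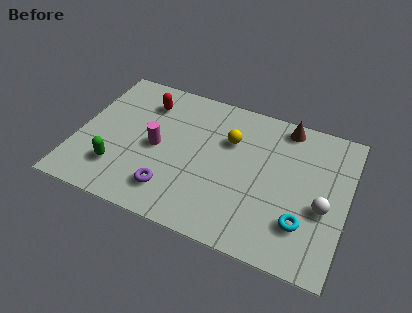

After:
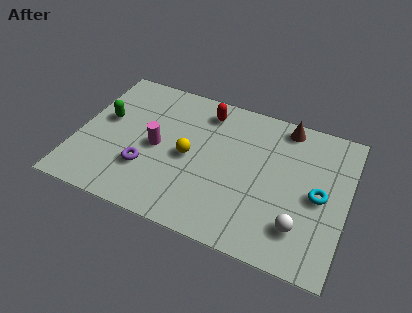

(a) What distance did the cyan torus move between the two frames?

1.6

The cyan torus was near (9.2, 1.9) before and (9.7, 3.4) after, so it travelled √(0.5² + 1.5²) ≈ 1.6 units.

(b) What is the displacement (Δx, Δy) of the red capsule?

(2.4, 0.4)

The red capsule started near (2.5, 5.5) and ended near (4.9, 5.9).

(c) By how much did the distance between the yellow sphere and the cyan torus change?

+0.9

Before: roughly 4.3 units apart; after: 5.2. That's 0.9 units further apart.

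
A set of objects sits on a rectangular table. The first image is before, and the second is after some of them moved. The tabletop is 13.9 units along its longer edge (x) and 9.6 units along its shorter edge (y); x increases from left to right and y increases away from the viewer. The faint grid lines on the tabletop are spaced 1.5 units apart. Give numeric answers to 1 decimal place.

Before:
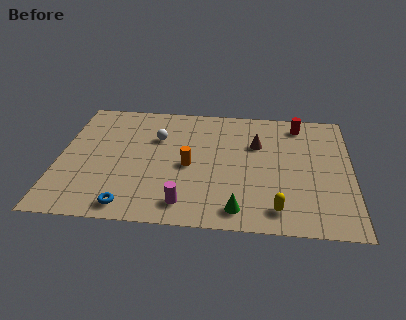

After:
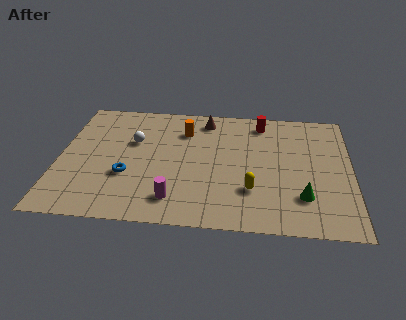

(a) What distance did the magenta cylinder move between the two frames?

0.6

From (6.1, 1.5) to (5.6, 1.8), the magenta cylinder covered √(0.5² + 0.3²) ≈ 0.6 units.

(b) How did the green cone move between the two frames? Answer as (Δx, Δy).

(3.0, 1.2)

The green cone was at about (8.6, 1.3) and moved to about (11.6, 2.5).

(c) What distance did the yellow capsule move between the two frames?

1.8

The yellow capsule moved from about (10.4, 1.5) to (9.2, 2.8), a distance of √(1.2² + 1.3²) ≈ 1.8.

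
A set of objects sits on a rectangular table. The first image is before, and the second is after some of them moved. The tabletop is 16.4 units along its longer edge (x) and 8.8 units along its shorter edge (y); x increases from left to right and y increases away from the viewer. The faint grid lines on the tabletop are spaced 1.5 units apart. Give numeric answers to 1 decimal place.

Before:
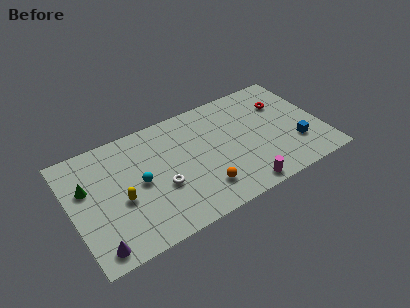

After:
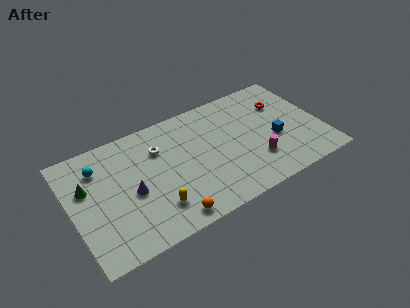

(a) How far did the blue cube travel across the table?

1.6

From (14.5, 2.6) to (13.3, 3.6), the blue cube covered √(1.2² + 1.0²) ≈ 1.6 units.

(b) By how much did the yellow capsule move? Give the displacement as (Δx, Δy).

(2.0, -1.6)

The yellow capsule started near (3.1, 3.7) and ended near (5.1, 2.1).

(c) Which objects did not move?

the green cone and the red torus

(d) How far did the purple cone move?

3.8

The purple cone was near (1.2, 1.1) before and (3.8, 3.9) after, so it travelled √(2.6² + 2.8²) ≈ 3.8 units.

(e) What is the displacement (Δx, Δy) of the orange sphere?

(-2.4, -1.0)

The orange sphere was at about (8.2, 2.0) and moved to about (5.8, 1.0).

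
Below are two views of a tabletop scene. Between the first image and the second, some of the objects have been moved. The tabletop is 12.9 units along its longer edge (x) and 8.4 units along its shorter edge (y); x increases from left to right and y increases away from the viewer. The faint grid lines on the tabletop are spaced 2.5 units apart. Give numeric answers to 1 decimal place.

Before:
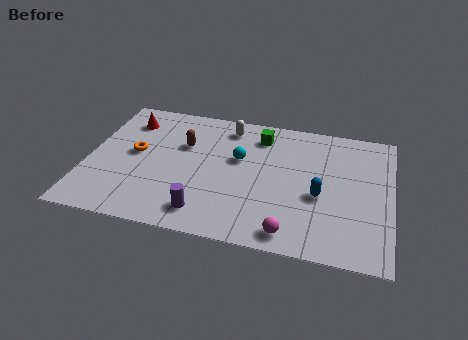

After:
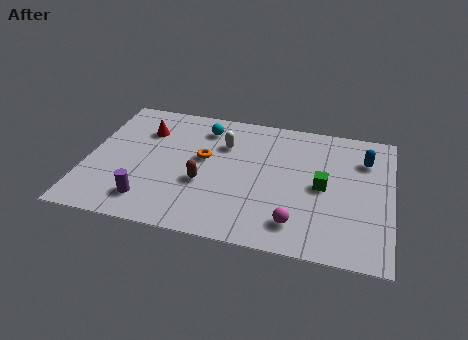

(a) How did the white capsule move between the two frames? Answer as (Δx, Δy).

(-0.1, -1.2)

From the two frames, the white capsule sits at roughly (5.8, 7.1) before and (5.7, 5.9) after.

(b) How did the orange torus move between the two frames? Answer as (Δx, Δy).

(2.9, 0.3)

The orange torus started near (2.0, 4.5) and ended near (4.9, 4.8).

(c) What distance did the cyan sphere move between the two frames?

2.3

From (6.4, 5.1) to (4.8, 6.8), the cyan sphere covered √(1.6² + 1.7²) ≈ 2.3 units.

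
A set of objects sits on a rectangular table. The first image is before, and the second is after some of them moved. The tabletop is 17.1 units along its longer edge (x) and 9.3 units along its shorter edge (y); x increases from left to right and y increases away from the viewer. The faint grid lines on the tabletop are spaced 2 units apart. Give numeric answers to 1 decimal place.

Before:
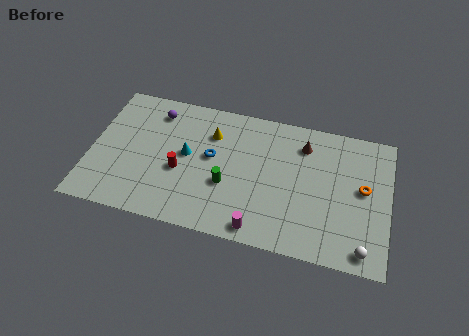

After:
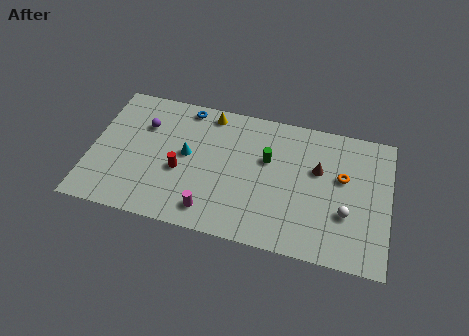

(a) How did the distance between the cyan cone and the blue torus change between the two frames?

+1.9

They were about 1.4 units apart before and 3.3 after — 1.9 units further apart.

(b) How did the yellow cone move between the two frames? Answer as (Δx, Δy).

(-0.2, 1.4)

From the two frames, the yellow cone sits at roughly (6.8, 6.8) before and (6.6, 8.2) after.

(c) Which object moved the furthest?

the blue torus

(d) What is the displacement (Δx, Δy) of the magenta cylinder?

(-2.8, 0.5)

From the two frames, the magenta cylinder sits at roughly (9.9, 1.0) before and (7.1, 1.5) after.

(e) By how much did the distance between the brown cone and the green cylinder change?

-2.8

Before: roughly 5.7 units apart; after: 2.9. That's 2.8 units closer together.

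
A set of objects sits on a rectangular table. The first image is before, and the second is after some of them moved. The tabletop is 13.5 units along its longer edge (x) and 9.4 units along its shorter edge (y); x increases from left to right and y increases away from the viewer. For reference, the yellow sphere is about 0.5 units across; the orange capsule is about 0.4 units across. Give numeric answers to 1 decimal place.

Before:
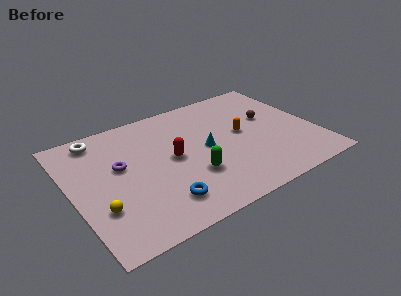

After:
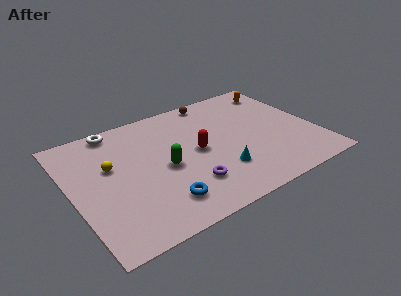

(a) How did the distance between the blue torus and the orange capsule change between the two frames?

+3.8

Before: roughly 6.0 units apart; after: 9.8. That's 3.8 units further apart.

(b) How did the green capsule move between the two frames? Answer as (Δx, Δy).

(-1.3, 1.3)

The green capsule started near (6.3, 3.0) and ended near (5.0, 4.3).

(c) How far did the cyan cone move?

2.1

The cyan cone moved from about (7.4, 4.7) to (7.8, 2.6), a distance of √(0.4² + 2.1²) ≈ 2.1.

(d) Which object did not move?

the blue torus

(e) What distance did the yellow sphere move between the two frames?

3.0

The yellow sphere was near (1.2, 2.9) before and (2.2, 5.7) after, so it travelled √(1.0² + 2.8²) ≈ 3.0 units.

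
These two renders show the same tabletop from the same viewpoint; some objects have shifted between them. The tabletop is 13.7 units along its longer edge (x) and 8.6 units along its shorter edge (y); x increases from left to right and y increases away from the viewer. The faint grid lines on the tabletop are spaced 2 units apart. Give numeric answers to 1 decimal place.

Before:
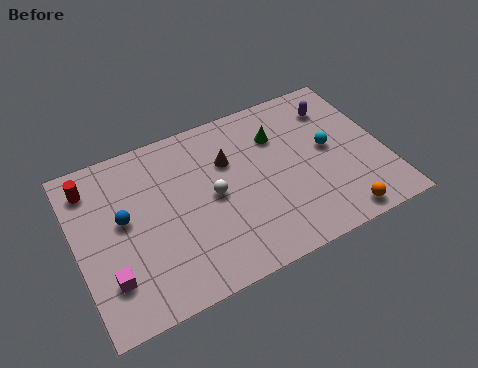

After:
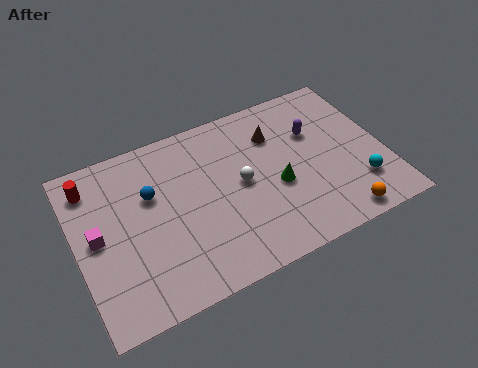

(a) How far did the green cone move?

2.6

The green cone moved from about (9.2, 6.2) to (8.8, 3.6), a distance of √(0.4² + 2.6²) ≈ 2.6.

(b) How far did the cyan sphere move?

2.6

The cyan sphere was near (11.3, 4.6) before and (12.3, 2.2) after, so it travelled √(1.0² + 2.4²) ≈ 2.6 units.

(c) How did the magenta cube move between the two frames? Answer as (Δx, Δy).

(-0.3, 2.2)

The magenta cube started near (1.2, 2.2) and ended near (0.9, 4.4).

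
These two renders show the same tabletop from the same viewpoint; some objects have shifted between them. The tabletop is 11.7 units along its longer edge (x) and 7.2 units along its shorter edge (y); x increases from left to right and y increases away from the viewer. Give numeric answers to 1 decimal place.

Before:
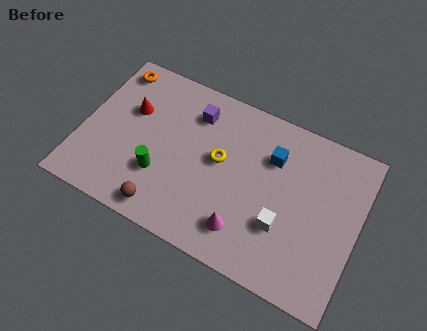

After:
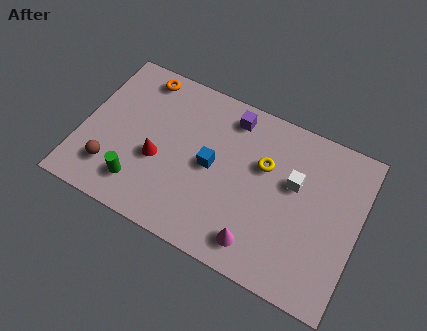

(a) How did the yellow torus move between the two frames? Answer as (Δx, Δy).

(1.8, 0.6)

From the two frames, the yellow torus sits at roughly (5.8, 4.0) before and (7.6, 4.6) after.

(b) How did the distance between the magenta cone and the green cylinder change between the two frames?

+1.3

They were about 3.8 units apart before and 5.1 after — 1.3 units further apart.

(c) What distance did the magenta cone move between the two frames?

0.7

The magenta cone moved from about (7.2, 1.5) to (7.8, 1.2), a distance of √(0.6² + 0.3²) ≈ 0.7.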